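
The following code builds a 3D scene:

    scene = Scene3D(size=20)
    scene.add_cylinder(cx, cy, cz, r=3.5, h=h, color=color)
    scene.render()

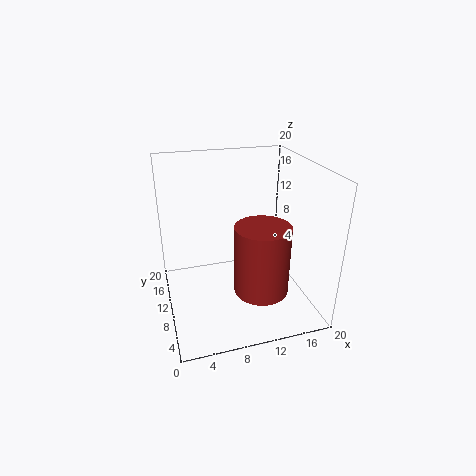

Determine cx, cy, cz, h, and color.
cx = 11.5
cy = 4.5
cz = 5
h = 9
color = 'brown'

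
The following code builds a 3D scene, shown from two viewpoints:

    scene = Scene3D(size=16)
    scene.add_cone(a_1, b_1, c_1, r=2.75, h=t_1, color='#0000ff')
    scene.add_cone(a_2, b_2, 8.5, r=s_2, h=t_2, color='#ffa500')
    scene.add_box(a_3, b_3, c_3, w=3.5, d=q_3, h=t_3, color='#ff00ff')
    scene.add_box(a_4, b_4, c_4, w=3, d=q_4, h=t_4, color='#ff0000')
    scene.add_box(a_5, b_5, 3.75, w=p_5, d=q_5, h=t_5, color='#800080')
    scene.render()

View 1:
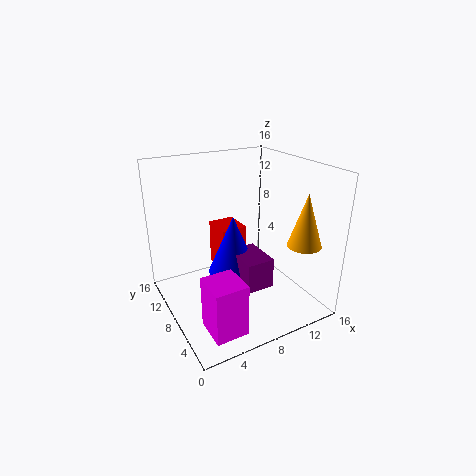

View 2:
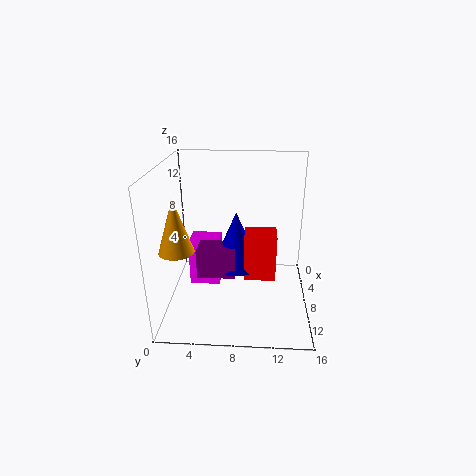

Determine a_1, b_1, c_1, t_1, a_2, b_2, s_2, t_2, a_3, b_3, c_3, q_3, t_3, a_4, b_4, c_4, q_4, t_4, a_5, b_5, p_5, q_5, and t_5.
a_1 = 7.25
b_1 = 7.75
c_1 = 4.25
t_1 = 6.5
a_2 = 12.5
b_2 = 2.25
s_2 = 1.75
t_2 = 5.5
a_3 = 2.25
b_3 = 1.75
c_3 = 0.25
q_3 = 3.75
t_3 = 5.75
a_4 = 6.5
b_4 = 8.75
c_4 = 3.5
q_4 = 3.5
t_4 = 5.25
a_5 = 6.75
b_5 = 3.5
p_5 = 3
q_5 = 4.25
t_5 = 3.25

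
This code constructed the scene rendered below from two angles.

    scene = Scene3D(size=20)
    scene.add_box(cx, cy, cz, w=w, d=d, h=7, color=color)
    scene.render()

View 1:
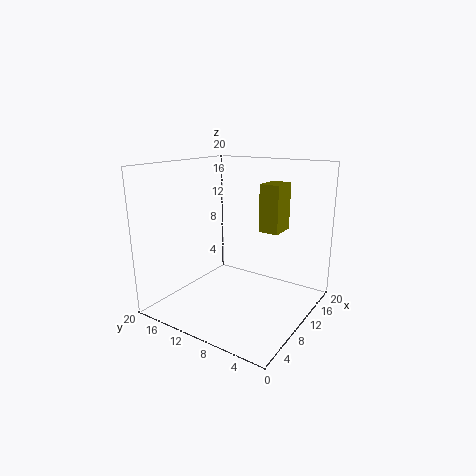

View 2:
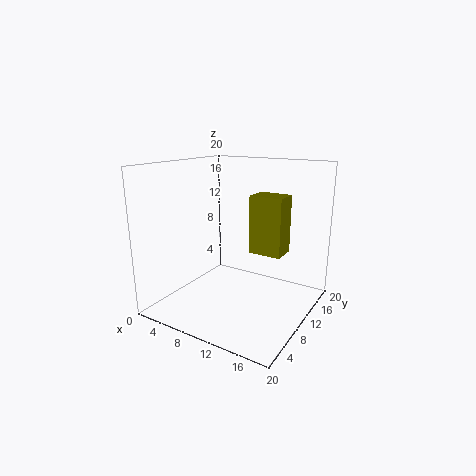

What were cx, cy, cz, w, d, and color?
cx = 14
cy = 6
cz = 10
w = 4
d = 3
color = 'olive'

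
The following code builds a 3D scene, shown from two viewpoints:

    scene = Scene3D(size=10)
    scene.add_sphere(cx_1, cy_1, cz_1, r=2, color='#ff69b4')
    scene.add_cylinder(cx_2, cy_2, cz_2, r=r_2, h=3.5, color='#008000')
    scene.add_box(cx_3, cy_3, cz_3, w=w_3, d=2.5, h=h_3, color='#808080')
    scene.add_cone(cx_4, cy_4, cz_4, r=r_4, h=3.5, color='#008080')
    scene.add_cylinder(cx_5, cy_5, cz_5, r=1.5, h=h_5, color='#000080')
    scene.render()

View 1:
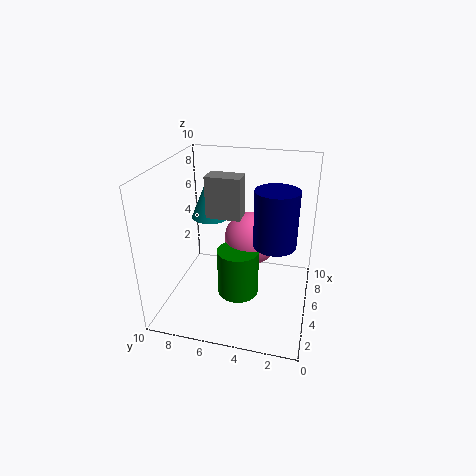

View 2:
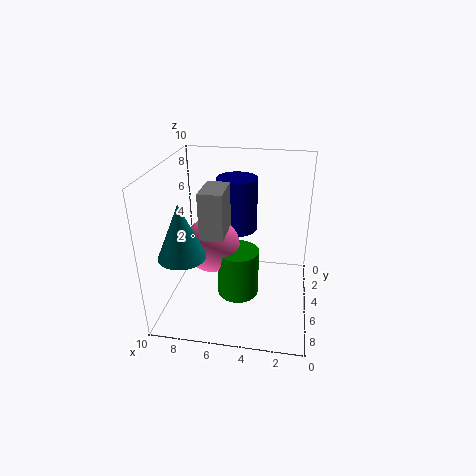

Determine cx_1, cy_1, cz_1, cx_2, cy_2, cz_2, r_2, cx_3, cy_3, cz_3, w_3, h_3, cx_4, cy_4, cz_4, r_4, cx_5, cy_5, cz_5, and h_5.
cx_1 = 7
cy_1 = 4.5
cz_1 = 4
cx_2 = 5
cy_2 = 5
cz_2 = 0.5
r_2 = 1.5
cx_3 = 5.5
cy_3 = 5
cz_3 = 6
w_3 = 1.5
h_3 = 3
cx_4 = 8
cy_4 = 8
cz_4 = 5
r_4 = 1.5
cx_5 = 5.5
cy_5 = 2.5
cz_5 = 4.5
h_5 = 4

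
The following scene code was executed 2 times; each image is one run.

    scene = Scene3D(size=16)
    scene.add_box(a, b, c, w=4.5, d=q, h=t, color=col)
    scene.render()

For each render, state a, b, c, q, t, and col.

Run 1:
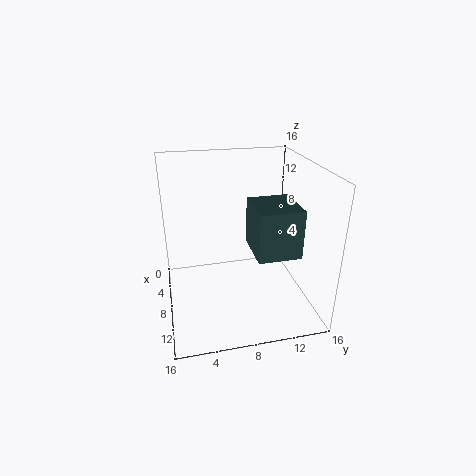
a = 11.5
b = 8
c = 9.5
q = 4
t = 4.5
col = 'darkslategray'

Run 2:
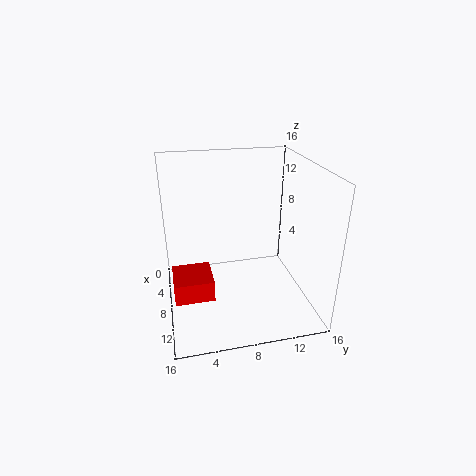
a = 5
b = 0.5
c = 1
q = 4.5
t = 2.5
col = 'red'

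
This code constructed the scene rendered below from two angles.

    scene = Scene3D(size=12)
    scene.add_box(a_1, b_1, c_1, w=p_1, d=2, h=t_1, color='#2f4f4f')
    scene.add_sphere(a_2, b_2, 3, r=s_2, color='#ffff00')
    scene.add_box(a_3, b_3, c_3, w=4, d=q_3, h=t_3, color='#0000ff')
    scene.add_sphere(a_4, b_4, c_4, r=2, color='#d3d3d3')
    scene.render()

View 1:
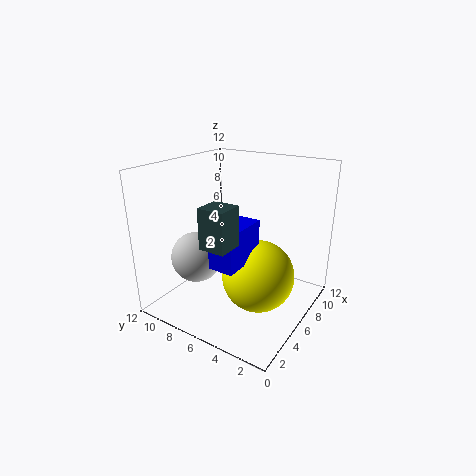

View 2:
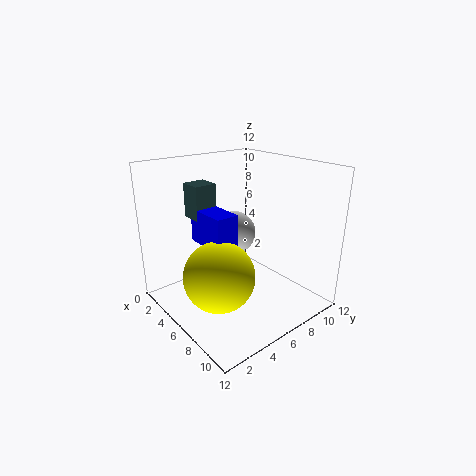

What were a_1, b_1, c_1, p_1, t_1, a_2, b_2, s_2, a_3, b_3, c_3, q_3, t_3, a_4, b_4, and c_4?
a_1 = 1
b_1 = 4
c_1 = 7
p_1 = 2
t_1 = 3
a_2 = 6
b_2 = 4
s_2 = 3
a_3 = 2
b_3 = 4
c_3 = 5
q_3 = 2
t_3 = 3
a_4 = 3
b_4 = 8
c_4 = 5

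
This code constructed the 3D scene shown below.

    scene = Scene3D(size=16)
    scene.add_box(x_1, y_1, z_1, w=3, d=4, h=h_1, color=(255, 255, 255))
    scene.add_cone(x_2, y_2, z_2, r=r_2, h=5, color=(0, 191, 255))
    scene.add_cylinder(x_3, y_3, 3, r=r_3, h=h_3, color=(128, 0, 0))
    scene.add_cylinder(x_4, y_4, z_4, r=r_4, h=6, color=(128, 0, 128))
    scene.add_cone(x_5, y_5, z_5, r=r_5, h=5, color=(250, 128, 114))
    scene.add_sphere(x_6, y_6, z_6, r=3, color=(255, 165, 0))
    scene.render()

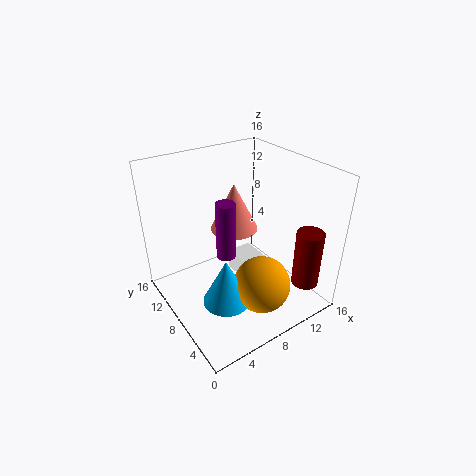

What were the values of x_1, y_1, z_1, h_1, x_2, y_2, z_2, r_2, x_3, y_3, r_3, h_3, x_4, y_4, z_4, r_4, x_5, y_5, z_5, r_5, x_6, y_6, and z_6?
x_1 = 9; y_1 = 7.5; z_1 = 1.5; h_1 = 2.5; x_2 = 4.5; y_2 = 5; z_2 = 3; r_2 = 2.5; x_3 = 13.5; y_3 = 2.5; r_3 = 1.5; h_3 = 6.5; x_4 = 5.5; y_4 = 6.5; z_4 = 7.5; r_4 = 1; x_5 = 7.5; y_5 = 8; z_5 = 9.5; r_5 = 2.5; x_6 = 8; y_6 = 3.5; z_6 = 4.5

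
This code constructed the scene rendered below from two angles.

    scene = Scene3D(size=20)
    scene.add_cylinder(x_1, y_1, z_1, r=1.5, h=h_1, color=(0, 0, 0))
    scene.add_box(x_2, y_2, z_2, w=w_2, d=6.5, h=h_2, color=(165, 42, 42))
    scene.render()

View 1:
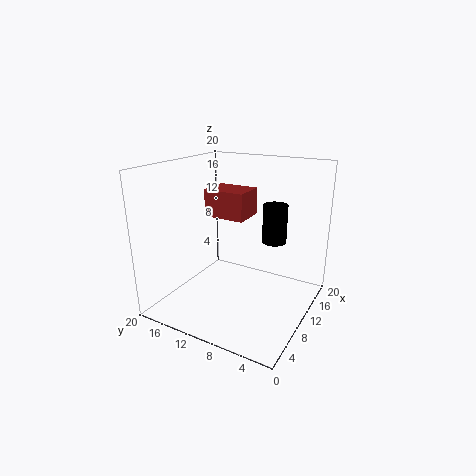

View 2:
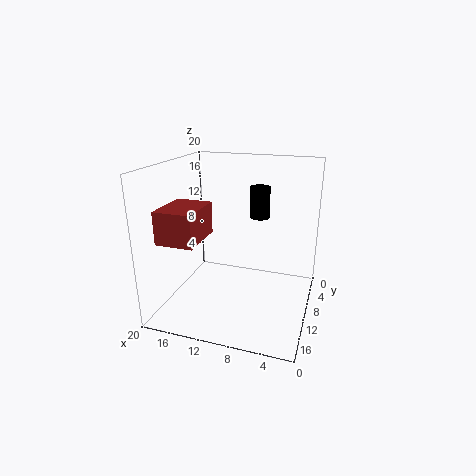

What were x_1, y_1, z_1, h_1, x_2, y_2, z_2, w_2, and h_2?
x_1 = 8.5; y_1 = 4; z_1 = 11.25; h_1 = 4.75; x_2 = 13.25; y_2 = 11.25; z_2 = 11; w_2 = 5; h_2 = 4.25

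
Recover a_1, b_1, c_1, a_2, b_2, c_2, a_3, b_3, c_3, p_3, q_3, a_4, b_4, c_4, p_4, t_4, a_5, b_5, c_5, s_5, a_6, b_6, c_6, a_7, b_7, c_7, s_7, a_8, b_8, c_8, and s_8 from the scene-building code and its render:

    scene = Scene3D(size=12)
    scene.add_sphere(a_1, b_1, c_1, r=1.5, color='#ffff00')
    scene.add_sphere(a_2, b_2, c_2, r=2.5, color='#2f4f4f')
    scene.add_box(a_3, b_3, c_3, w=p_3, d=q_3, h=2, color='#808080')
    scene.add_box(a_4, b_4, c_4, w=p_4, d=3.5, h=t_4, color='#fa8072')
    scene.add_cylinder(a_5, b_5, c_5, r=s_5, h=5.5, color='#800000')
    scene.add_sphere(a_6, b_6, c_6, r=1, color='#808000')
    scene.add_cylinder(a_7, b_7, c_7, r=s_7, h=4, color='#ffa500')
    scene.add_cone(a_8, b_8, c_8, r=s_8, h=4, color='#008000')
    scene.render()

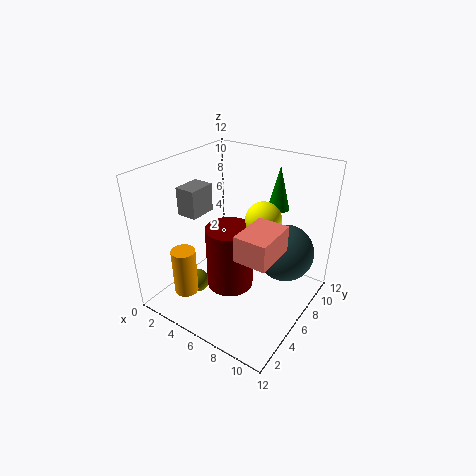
a_1 = 7.5, b_1 = 7.5, c_1 = 7.5, a_2 = 9, b_2 = 9, c_2 = 4, a_3 = 4, b_3 = 1.5, c_3 = 9.5, p_3 = 1.5, q_3 = 2, a_4 = 8, b_4 = 2.5, c_4 = 6.5, p_4 = 2.5, t_4 = 2, a_5 = 5.5, b_5 = 5.5, c_5 = 1.5, s_5 = 2, a_6 = 3, b_6 = 4, c_6 = 1.5, a_7 = 3, b_7 = 2.5, c_7 = 1.5, s_7 = 1, a_8 = 7, b_8 = 11, c_8 = 7, s_8 = 1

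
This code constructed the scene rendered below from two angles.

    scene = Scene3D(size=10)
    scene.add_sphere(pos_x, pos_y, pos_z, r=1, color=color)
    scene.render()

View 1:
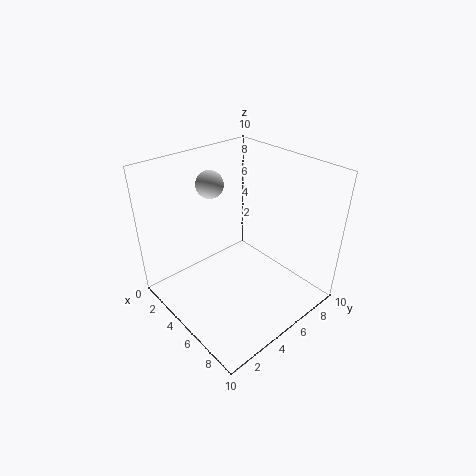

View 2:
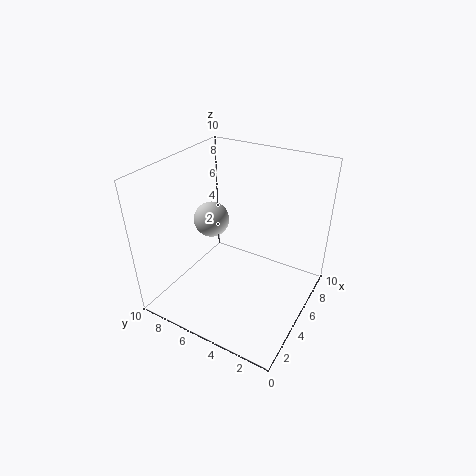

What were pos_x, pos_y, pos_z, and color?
pos_x = 2
pos_y = 5
pos_z = 8
color = 'lightgray'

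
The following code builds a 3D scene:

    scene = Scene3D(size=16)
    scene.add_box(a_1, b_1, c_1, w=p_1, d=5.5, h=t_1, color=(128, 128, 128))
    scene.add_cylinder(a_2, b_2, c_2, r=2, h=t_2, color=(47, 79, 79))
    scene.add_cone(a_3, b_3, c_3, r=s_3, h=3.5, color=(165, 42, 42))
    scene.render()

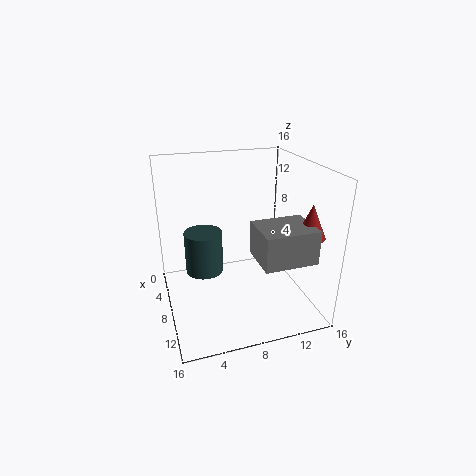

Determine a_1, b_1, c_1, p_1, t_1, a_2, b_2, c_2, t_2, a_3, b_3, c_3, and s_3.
a_1 = 10.5, b_1 = 8.5, c_1 = 7.5, p_1 = 4.5, t_1 = 3.5, a_2 = 8.5, b_2 = 4, c_2 = 5, t_2 = 4.5, a_3 = 13, b_3 = 14, c_3 = 9.5, s_3 = 1.5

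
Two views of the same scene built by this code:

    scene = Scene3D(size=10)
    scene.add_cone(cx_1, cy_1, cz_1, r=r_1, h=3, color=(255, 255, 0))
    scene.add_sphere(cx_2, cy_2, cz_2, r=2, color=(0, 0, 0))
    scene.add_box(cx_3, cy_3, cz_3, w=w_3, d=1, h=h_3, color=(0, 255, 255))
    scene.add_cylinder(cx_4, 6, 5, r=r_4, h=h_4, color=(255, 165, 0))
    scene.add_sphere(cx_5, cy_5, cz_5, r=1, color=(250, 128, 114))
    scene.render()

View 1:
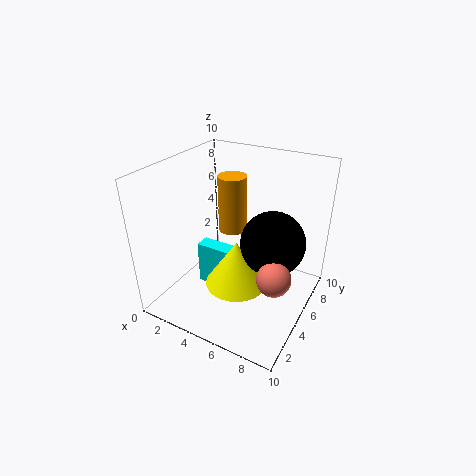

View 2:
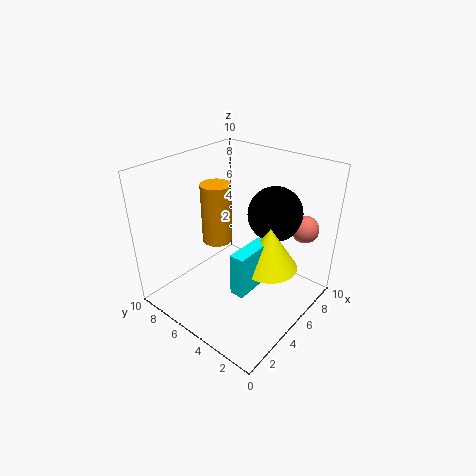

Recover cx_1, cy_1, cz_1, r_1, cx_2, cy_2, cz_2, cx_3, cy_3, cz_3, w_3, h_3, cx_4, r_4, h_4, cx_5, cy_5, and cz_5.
cx_1 = 6
cy_1 = 3
cz_1 = 3
r_1 = 2
cx_2 = 8
cy_2 = 4
cz_2 = 6
cx_3 = 3
cy_3 = 3
cz_3 = 2
w_3 = 3
h_3 = 3
cx_4 = 4
r_4 = 1
h_4 = 4
cx_5 = 9
cy_5 = 2
cz_5 = 5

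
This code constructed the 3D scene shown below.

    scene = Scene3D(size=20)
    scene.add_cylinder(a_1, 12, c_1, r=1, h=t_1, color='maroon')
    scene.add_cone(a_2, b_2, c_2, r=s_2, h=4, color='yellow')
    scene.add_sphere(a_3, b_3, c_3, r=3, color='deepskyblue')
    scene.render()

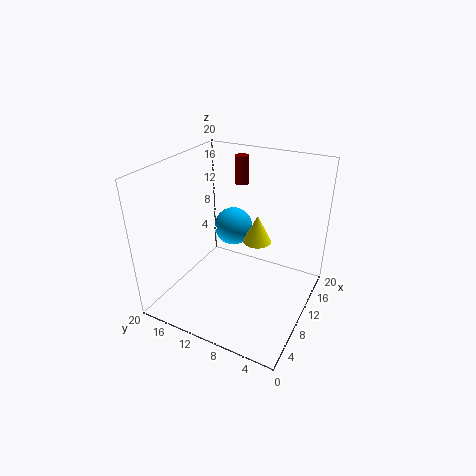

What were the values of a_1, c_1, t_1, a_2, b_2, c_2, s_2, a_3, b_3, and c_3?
a_1 = 15; c_1 = 16; t_1 = 4; a_2 = 12; b_2 = 8; c_2 = 9; s_2 = 2; a_3 = 16; b_3 = 14; c_3 = 8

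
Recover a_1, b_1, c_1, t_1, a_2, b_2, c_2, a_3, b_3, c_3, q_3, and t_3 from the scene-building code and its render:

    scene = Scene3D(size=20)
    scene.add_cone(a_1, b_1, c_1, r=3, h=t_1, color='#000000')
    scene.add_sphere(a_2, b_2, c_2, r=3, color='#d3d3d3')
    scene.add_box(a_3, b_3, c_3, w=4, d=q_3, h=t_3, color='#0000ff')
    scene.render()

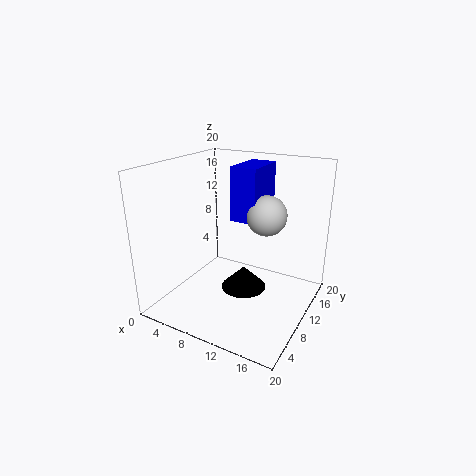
a_1 = 12
b_1 = 8
c_1 = 4
t_1 = 3
a_2 = 12
b_2 = 15
c_2 = 12
a_3 = 7
b_3 = 13
c_3 = 11
q_3 = 7
t_3 = 8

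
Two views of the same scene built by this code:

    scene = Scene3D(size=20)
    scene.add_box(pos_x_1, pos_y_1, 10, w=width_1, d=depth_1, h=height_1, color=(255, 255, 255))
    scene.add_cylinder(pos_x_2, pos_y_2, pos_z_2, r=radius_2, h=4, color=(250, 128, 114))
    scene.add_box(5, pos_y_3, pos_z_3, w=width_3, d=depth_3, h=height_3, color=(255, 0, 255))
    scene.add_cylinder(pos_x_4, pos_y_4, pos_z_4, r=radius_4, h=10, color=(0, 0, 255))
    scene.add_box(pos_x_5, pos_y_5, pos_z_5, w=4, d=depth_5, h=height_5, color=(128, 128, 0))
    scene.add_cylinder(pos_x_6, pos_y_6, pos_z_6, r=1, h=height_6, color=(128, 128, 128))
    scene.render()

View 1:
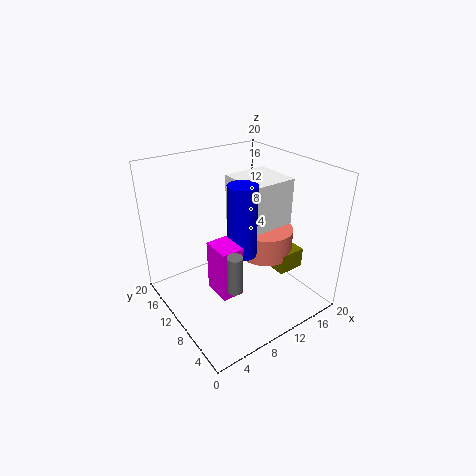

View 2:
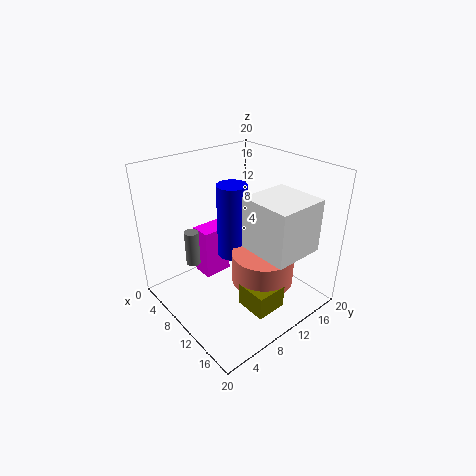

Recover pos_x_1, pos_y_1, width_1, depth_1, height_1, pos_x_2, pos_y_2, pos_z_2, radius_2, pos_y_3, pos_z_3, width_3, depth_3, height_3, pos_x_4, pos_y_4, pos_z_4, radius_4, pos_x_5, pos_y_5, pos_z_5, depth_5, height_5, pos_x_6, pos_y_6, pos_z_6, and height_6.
pos_x_1 = 12; pos_y_1 = 9; width_1 = 7; depth_1 = 7; height_1 = 7; pos_x_2 = 15; pos_y_2 = 10; pos_z_2 = 6; radius_2 = 4; pos_y_3 = 6; pos_z_3 = 4; width_3 = 3; depth_3 = 4; height_3 = 7; pos_x_4 = 10; pos_y_4 = 9; pos_z_4 = 8; radius_4 = 2; pos_x_5 = 15; pos_y_5 = 6; pos_z_5 = 4; depth_5 = 4; height_5 = 3; pos_x_6 = 6; pos_y_6 = 5; pos_z_6 = 6; height_6 = 5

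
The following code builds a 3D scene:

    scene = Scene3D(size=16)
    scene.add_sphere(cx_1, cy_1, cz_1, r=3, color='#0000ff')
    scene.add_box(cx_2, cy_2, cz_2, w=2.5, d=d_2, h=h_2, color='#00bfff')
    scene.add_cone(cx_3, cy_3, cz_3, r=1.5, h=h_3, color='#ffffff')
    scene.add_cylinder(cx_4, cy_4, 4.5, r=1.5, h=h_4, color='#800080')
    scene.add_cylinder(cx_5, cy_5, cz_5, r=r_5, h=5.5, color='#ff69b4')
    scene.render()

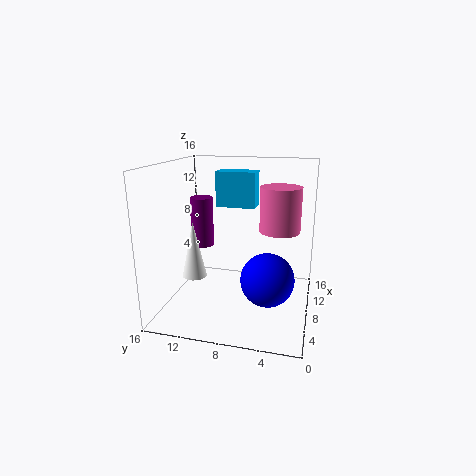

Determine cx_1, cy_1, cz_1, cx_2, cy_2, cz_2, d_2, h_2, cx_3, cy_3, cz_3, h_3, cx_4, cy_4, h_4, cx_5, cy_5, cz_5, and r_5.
cx_1 = 7.5; cy_1 = 4.5; cz_1 = 3.5; cx_2 = 9.5; cy_2 = 6.5; cz_2 = 11; d_2 = 4.5; h_2 = 4; cx_3 = 9.5; cy_3 = 14; cz_3 = 2; h_3 = 7; cx_4 = 14; cy_4 = 14.5; h_4 = 6.5; cx_5 = 13; cy_5 = 4; cz_5 = 7.5; r_5 = 2.5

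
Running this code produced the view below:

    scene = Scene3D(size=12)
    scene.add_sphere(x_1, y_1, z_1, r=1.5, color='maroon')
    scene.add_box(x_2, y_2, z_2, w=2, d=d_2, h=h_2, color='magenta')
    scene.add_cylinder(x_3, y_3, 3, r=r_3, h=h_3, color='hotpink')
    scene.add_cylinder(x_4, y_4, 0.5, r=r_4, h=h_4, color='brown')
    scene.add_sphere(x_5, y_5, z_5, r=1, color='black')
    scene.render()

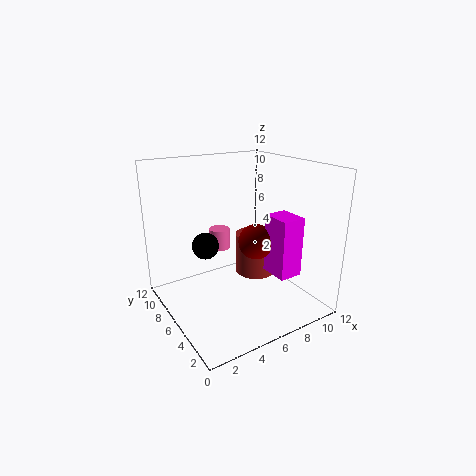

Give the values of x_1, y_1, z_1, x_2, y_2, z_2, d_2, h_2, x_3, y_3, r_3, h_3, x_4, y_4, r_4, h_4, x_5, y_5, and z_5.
x_1 = 7.5, y_1 = 5.5, z_1 = 5.5, x_2 = 8, y_2 = 2.5, z_2 = 3, d_2 = 2.5, h_2 = 5, x_3 = 7, y_3 = 11, r_3 = 1, h_3 = 2, x_4 = 10, y_4 = 9, r_4 = 2, h_4 = 4, x_5 = 2.5, y_5 = 5, z_5 = 6.5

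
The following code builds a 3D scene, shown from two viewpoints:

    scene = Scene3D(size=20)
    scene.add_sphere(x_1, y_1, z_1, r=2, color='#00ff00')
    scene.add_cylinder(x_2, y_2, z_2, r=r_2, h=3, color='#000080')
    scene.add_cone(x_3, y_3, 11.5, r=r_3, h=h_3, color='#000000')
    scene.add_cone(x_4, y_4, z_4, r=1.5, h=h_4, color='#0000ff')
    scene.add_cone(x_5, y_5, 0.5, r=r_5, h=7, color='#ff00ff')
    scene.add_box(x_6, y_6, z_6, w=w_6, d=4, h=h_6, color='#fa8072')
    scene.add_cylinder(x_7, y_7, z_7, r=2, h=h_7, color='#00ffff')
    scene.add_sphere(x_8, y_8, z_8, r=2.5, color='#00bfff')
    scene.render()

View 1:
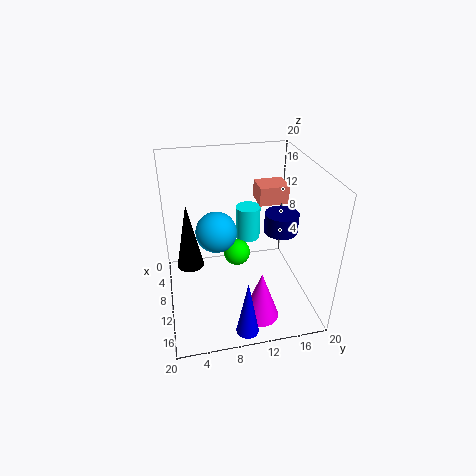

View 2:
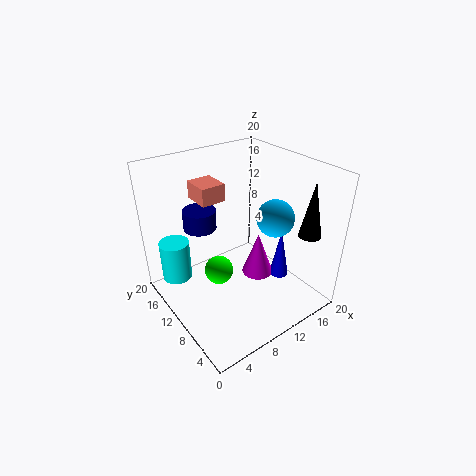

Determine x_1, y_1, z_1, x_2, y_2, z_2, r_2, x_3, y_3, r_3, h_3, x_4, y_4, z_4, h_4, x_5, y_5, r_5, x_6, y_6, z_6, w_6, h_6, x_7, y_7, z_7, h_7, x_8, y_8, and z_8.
x_1 = 7
y_1 = 10.5
z_1 = 5.5
x_2 = 8
y_2 = 17
z_2 = 9
r_2 = 2.5
x_3 = 16.5
y_3 = 3
r_3 = 1.5
h_3 = 7.5
x_4 = 18
y_4 = 9.5
z_4 = 0.5
h_4 = 8
x_5 = 15.5
y_5 = 12
r_5 = 2.5
x_6 = 6.5
y_6 = 13
z_6 = 14.5
w_6 = 3.5
h_6 = 2.5
x_7 = 2
y_7 = 13.5
z_7 = 5
h_7 = 5.5
x_8 = 13.5
y_8 = 6.5
z_8 = 13.5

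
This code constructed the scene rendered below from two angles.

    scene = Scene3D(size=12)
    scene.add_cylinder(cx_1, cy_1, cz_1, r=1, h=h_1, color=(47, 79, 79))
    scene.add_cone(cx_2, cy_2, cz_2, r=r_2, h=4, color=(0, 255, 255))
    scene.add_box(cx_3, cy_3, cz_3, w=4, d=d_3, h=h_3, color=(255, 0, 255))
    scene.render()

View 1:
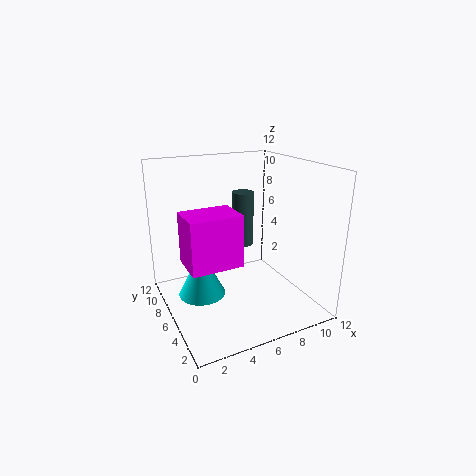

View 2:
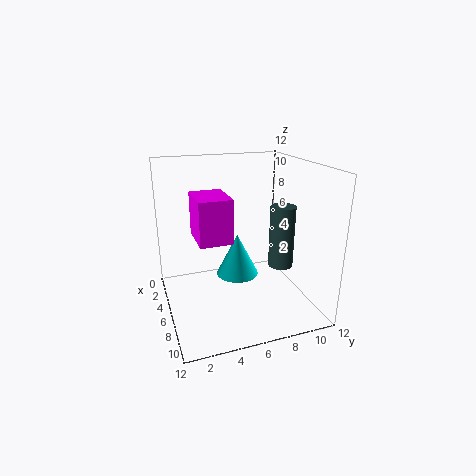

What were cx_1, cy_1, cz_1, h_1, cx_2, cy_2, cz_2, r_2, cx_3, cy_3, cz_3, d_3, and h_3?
cx_1 = 8, cy_1 = 9, cz_1 = 4, h_1 = 5, cx_2 = 3, cy_2 = 7, cz_2 = 1, r_2 = 2, cx_3 = 1, cy_3 = 3, cz_3 = 5, d_3 = 3, h_3 = 4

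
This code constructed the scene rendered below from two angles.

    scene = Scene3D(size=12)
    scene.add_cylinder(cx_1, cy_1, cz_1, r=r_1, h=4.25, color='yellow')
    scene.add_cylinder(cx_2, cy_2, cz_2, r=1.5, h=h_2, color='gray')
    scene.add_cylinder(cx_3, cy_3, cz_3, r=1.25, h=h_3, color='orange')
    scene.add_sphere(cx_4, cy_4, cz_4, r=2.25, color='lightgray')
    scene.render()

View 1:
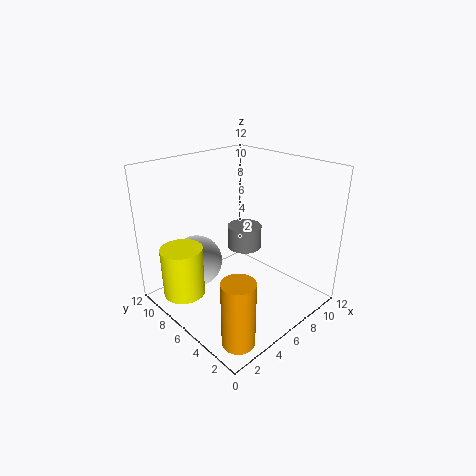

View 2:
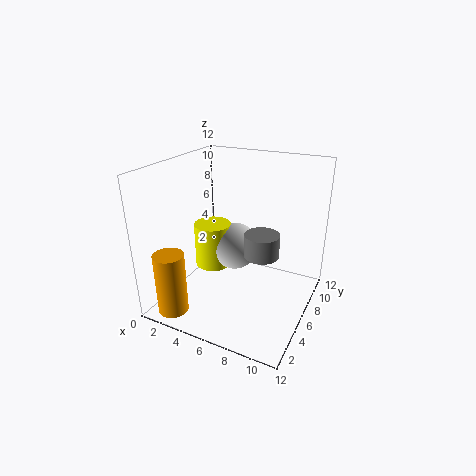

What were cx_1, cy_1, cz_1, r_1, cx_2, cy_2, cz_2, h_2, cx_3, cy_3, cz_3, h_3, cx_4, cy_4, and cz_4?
cx_1 = 2
cy_1 = 8.5
cz_1 = 1.25
r_1 = 1.75
cx_2 = 7.75
cy_2 = 7
cz_2 = 4.25
h_2 = 2
cx_3 = 2
cy_3 = 1.75
cz_3 = 0.25
h_3 = 5.25
cx_4 = 4
cy_4 = 9.25
cz_4 = 3.25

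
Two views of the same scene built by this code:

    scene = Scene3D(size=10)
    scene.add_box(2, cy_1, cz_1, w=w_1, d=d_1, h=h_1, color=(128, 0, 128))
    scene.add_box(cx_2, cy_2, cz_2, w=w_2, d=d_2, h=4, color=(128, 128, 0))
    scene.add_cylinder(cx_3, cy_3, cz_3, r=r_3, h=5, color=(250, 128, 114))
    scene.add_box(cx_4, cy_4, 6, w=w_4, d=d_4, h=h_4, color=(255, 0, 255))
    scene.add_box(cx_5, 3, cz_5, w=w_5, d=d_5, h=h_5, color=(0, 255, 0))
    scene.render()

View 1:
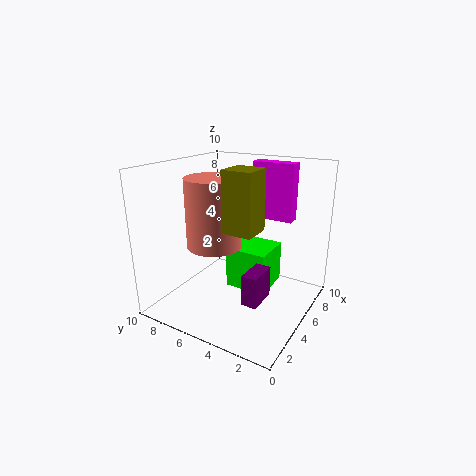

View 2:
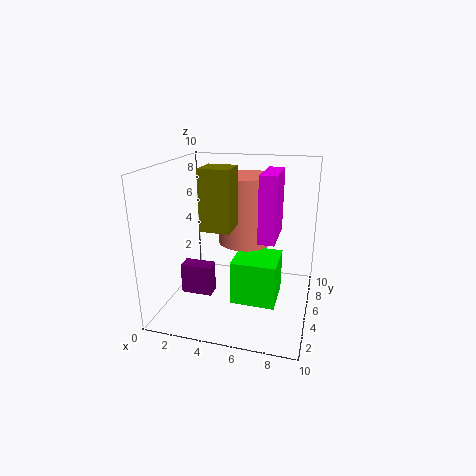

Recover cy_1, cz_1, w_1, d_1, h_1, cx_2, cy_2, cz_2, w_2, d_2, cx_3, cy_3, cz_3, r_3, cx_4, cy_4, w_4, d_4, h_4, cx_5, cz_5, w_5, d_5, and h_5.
cy_1 = 2, cz_1 = 2, w_1 = 2, d_1 = 1, h_1 = 2, cx_2 = 3, cy_2 = 3, cz_2 = 6, w_2 = 2, d_2 = 2, cx_3 = 5, cy_3 = 7, cz_3 = 4, r_3 = 2, cx_4 = 7, cy_4 = 2, w_4 = 1, d_4 = 3, h_4 = 4, cx_5 = 5, cz_5 = 1, w_5 = 3, d_5 = 3, h_5 = 3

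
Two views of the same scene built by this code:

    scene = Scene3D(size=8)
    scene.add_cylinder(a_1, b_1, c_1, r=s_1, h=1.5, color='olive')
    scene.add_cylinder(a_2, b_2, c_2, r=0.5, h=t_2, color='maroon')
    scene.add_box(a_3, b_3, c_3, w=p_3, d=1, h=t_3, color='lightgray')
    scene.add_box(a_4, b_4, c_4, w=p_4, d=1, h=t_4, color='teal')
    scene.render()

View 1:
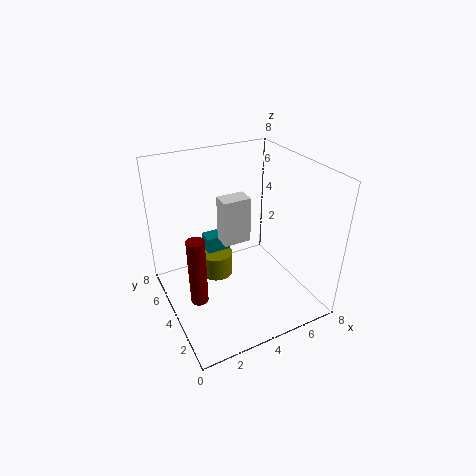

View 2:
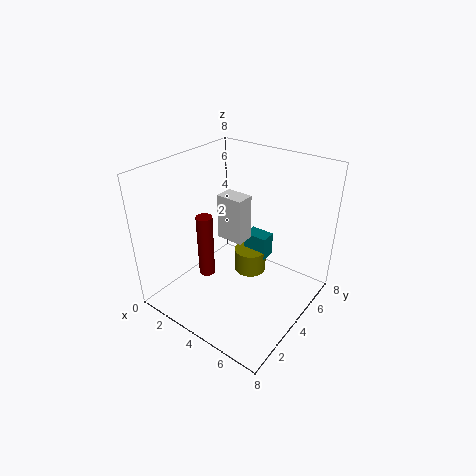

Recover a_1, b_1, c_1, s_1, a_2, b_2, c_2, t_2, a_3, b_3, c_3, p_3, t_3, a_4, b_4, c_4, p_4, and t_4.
a_1 = 3.5, b_1 = 6, c_1 = 0.5, s_1 = 1, a_2 = 1.5, b_2 = 4, c_2 = 0.5, t_2 = 4, a_3 = 3, b_3 = 3.5, c_3 = 4, p_3 = 1.5, t_3 = 2.5, a_4 = 3, b_4 = 6, c_4 = 1.5, p_4 = 1.5, t_4 = 1.5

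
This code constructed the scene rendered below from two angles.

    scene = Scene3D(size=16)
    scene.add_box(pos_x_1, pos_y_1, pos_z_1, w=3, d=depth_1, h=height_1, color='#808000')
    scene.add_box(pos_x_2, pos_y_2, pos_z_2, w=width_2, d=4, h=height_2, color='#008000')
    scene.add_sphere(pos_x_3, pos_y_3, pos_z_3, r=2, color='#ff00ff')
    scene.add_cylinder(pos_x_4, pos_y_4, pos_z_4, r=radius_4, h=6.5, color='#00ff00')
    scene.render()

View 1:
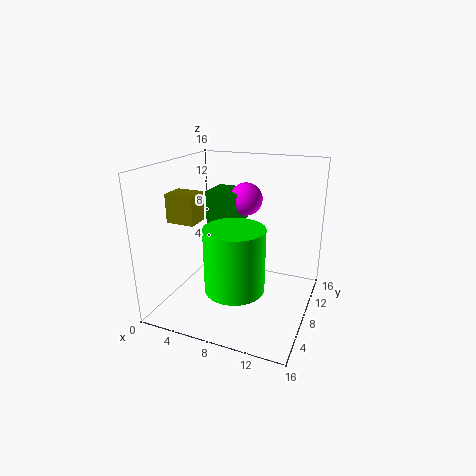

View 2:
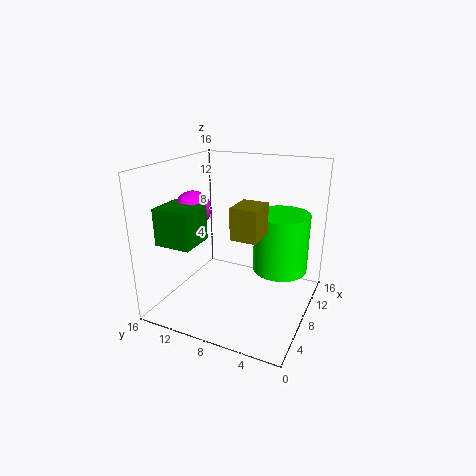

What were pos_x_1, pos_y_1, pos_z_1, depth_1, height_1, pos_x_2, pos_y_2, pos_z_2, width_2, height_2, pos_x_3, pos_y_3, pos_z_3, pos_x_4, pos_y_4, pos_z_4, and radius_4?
pos_x_1 = 2, pos_y_1 = 3.5, pos_z_1 = 10.5, depth_1 = 2.5, height_1 = 3, pos_x_2 = 2.5, pos_y_2 = 11, pos_z_2 = 8, width_2 = 4, height_2 = 4, pos_x_3 = 7, pos_y_3 = 13, pos_z_3 = 11, pos_x_4 = 9.5, pos_y_4 = 3.5, pos_z_4 = 4.5, radius_4 = 3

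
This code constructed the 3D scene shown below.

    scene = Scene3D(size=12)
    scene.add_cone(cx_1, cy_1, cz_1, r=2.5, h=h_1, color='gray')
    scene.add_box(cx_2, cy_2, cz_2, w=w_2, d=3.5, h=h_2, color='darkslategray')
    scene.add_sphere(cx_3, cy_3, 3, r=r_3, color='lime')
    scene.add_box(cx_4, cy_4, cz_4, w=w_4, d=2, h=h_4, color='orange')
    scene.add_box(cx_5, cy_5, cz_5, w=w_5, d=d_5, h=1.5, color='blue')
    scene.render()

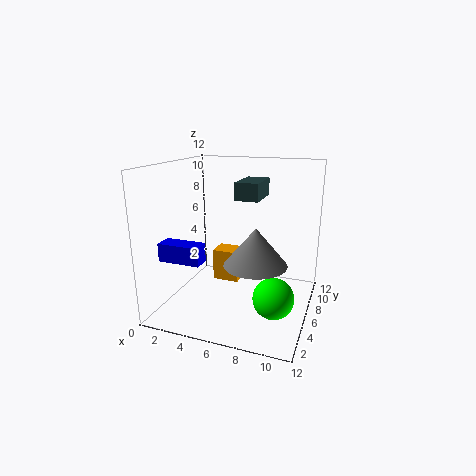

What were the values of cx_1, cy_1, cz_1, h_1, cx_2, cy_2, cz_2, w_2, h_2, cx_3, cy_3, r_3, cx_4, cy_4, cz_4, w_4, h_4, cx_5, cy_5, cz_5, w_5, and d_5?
cx_1 = 8
cy_1 = 4.5
cz_1 = 4.5
h_1 = 3
cx_2 = 5.5
cy_2 = 6.5
cz_2 = 9
w_2 = 2
h_2 = 1.5
cx_3 = 10
cy_3 = 2.5
r_3 = 1.5
cx_4 = 2.5
cy_4 = 8.5
cz_4 = 0.5
w_4 = 2.5
h_4 = 3
cx_5 = 0.5
cy_5 = 2.5
cz_5 = 4.5
w_5 = 3.5
d_5 = 1.5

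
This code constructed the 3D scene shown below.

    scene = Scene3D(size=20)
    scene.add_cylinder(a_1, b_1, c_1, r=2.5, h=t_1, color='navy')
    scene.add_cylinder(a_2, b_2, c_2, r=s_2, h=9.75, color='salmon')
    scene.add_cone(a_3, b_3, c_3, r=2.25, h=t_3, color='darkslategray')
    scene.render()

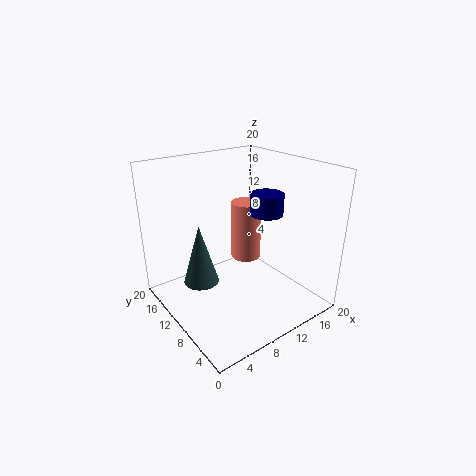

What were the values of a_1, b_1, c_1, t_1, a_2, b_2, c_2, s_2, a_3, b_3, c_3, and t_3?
a_1 = 16.5
b_1 = 11.5
c_1 = 11.5
t_1 = 3.25
a_2 = 16.5
b_2 = 16.5
c_2 = 2.25
s_2 = 2.5
a_3 = 3.5
b_3 = 9.25
c_3 = 6
t_3 = 7.75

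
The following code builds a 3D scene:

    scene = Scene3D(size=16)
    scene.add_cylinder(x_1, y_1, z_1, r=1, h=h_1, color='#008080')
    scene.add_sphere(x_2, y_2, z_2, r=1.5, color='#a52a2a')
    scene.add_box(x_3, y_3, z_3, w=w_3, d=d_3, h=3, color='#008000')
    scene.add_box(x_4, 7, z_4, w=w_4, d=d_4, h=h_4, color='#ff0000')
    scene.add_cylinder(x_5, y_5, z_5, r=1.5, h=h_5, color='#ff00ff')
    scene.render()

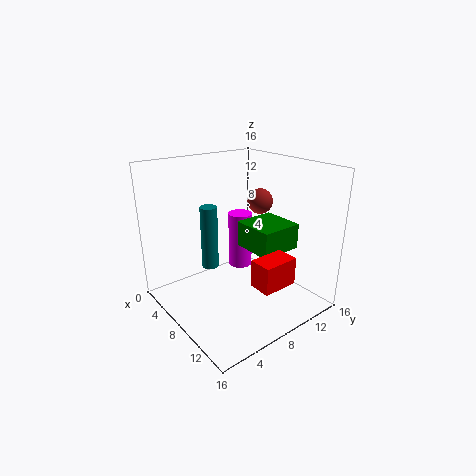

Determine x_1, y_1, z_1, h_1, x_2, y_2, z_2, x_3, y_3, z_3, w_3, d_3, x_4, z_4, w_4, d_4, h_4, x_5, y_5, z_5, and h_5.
x_1 = 4.5, y_1 = 6.5, z_1 = 3.5, h_1 = 7.5, x_2 = 6.5, y_2 = 12.5, z_2 = 11, x_3 = 6, y_3 = 9.5, z_3 = 6, w_3 = 5, d_3 = 5, x_4 = 11.5, z_4 = 4, w_4 = 2.5, d_4 = 4, h_4 = 3, x_5 = 4, y_5 = 11.5, z_5 = 2, h_5 = 7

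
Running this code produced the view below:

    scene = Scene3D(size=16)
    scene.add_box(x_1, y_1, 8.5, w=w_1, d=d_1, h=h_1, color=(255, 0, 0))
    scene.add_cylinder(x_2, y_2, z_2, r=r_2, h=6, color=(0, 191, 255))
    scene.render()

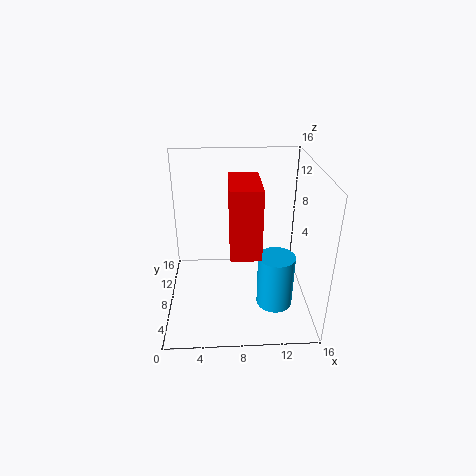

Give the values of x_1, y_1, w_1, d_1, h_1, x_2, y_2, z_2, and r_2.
x_1 = 7, y_1 = 2.5, w_1 = 3, d_1 = 5.5, h_1 = 7, x_2 = 12, y_2 = 5.5, z_2 = 1, r_2 = 2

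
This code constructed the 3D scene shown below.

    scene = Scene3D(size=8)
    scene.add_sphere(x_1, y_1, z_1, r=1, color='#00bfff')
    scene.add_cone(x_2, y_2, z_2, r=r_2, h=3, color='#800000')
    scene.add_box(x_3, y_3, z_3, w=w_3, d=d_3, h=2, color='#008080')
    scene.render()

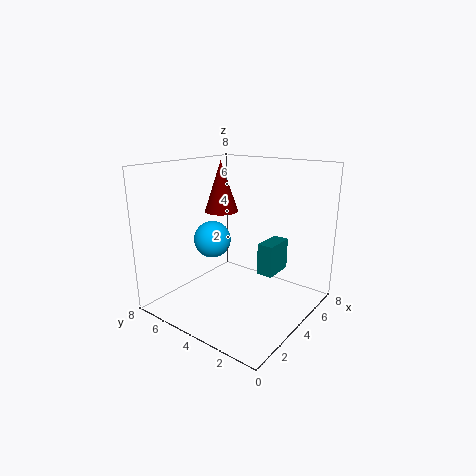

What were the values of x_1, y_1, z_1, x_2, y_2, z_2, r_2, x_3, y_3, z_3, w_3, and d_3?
x_1 = 3; y_1 = 5; z_1 = 4; x_2 = 5; y_2 = 6; z_2 = 5; r_2 = 1; x_3 = 6; y_3 = 3; z_3 = 1; w_3 = 2; d_3 = 1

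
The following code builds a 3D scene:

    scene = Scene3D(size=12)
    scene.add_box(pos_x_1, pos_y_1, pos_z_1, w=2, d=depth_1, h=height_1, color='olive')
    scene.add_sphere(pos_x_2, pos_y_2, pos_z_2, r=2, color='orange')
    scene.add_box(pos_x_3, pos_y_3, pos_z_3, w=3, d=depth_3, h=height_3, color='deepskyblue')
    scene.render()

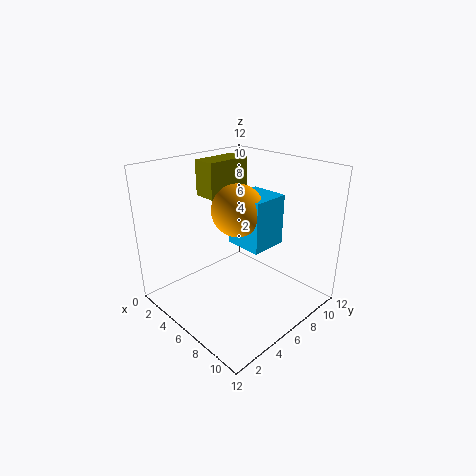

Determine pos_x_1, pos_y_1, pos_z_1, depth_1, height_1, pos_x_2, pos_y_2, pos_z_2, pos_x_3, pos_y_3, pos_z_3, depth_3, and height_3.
pos_x_1 = 2; pos_y_1 = 5; pos_z_1 = 9; depth_1 = 4; height_1 = 3; pos_x_2 = 7; pos_y_2 = 5; pos_z_2 = 9; pos_x_3 = 6; pos_y_3 = 5; pos_z_3 = 6; depth_3 = 3; height_3 = 4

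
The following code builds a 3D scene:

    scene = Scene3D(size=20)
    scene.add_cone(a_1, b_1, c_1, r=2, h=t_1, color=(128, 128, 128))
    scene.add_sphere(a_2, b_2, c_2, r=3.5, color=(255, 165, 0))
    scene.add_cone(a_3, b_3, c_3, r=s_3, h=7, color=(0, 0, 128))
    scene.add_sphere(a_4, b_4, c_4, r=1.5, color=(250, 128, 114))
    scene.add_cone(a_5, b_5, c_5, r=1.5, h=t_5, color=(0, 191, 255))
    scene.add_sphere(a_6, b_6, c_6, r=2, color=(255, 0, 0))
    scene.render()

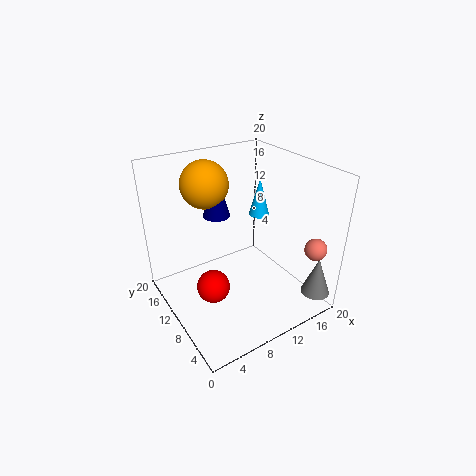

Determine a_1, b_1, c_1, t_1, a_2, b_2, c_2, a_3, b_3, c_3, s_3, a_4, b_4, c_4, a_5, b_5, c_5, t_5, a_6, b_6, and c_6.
a_1 = 18; b_1 = 2; c_1 = 2.5; t_1 = 5.5; a_2 = 8.5; b_2 = 16.5; c_2 = 16; a_3 = 9.5; b_3 = 15; c_3 = 11.5; s_3 = 2; a_4 = 17.5; b_4 = 2.5; c_4 = 9.5; a_5 = 15; b_5 = 12; c_5 = 11.5; t_5 = 5.5; a_6 = 3.5; b_6 = 5.5; c_6 = 7.5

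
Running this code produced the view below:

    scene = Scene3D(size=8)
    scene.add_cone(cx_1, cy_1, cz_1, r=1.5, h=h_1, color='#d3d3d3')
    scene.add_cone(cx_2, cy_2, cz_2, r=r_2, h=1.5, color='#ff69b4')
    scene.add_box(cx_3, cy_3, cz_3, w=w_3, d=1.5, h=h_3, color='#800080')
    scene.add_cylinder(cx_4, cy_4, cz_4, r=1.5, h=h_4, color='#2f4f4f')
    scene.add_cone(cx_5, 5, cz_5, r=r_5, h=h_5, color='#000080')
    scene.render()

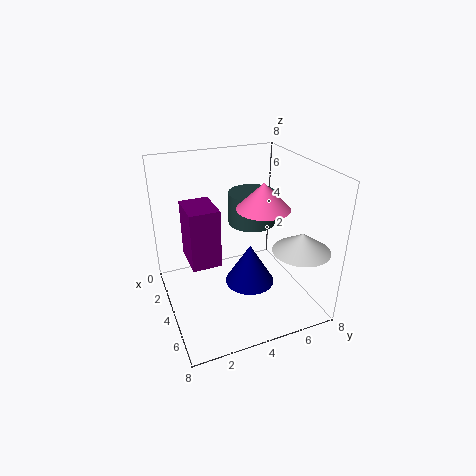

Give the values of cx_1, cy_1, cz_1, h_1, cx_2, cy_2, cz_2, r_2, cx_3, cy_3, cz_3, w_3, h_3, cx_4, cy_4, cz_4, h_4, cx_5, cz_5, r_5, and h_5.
cx_1 = 6.5
cy_1 = 6.5
cz_1 = 4
h_1 = 1
cx_2 = 4
cy_2 = 5.5
cz_2 = 5.5
r_2 = 1.5
cx_3 = 3.5
cy_3 = 1
cz_3 = 3.5
w_3 = 2
h_3 = 3
cx_4 = 1.5
cy_4 = 6
cz_4 = 3.5
h_4 = 2
cx_5 = 3.5
cz_5 = 0.5
r_5 = 1.5
h_5 = 2.5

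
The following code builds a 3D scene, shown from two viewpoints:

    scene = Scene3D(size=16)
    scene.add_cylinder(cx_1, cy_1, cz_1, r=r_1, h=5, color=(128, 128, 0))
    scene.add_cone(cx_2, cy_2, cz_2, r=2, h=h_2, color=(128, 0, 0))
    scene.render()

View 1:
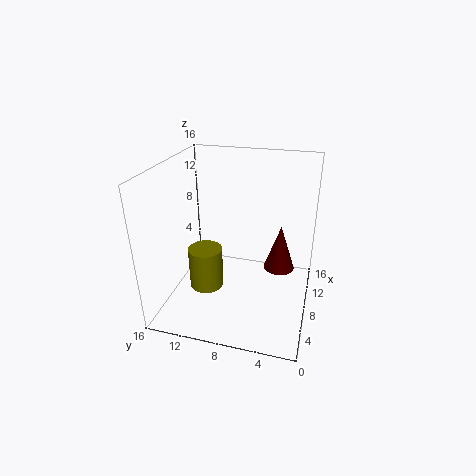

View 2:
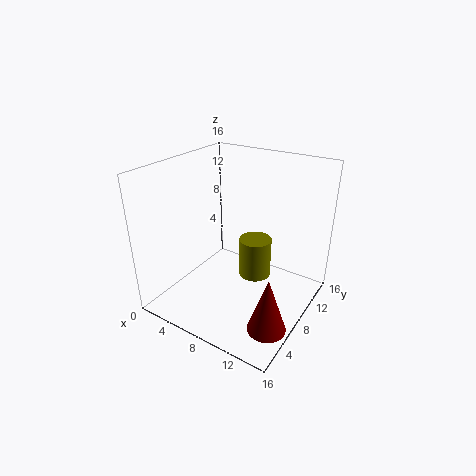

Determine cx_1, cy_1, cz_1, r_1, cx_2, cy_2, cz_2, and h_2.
cx_1 = 8; cy_1 = 12; cz_1 = 1; r_1 = 2; cx_2 = 14; cy_2 = 4; cz_2 = 1; h_2 = 6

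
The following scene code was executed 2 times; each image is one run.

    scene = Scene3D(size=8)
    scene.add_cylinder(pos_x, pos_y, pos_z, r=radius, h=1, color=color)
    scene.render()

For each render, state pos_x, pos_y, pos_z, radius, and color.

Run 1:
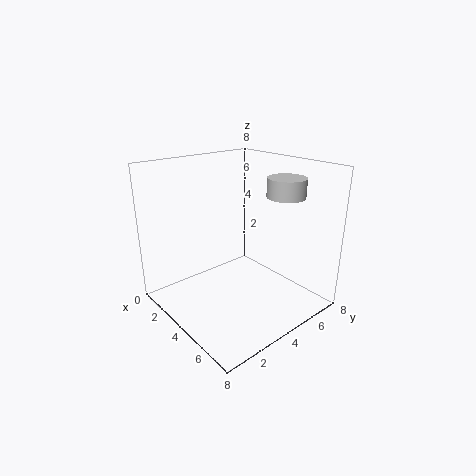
pos_x = 6; pos_y = 5.5; pos_z = 6.5; radius = 1; color = 'lightgray'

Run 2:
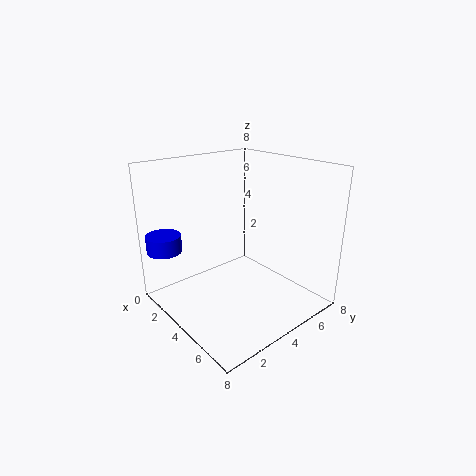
pos_x = 1; pos_y = 1; pos_z = 3; radius = 1; color = 'blue'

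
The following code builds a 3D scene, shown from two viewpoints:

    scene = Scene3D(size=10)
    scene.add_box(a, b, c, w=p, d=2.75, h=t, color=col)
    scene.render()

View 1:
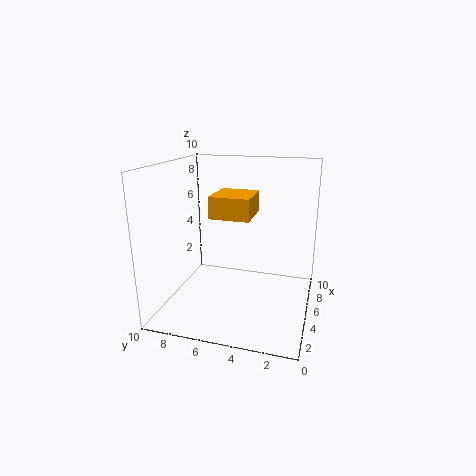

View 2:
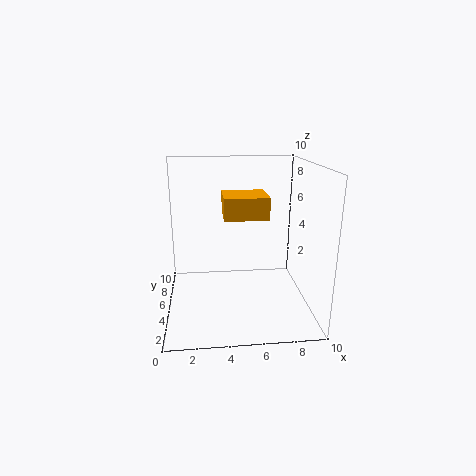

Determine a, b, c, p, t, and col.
a = 4, b = 4, c = 6.5, p = 3, t = 1.5, col = 'orange'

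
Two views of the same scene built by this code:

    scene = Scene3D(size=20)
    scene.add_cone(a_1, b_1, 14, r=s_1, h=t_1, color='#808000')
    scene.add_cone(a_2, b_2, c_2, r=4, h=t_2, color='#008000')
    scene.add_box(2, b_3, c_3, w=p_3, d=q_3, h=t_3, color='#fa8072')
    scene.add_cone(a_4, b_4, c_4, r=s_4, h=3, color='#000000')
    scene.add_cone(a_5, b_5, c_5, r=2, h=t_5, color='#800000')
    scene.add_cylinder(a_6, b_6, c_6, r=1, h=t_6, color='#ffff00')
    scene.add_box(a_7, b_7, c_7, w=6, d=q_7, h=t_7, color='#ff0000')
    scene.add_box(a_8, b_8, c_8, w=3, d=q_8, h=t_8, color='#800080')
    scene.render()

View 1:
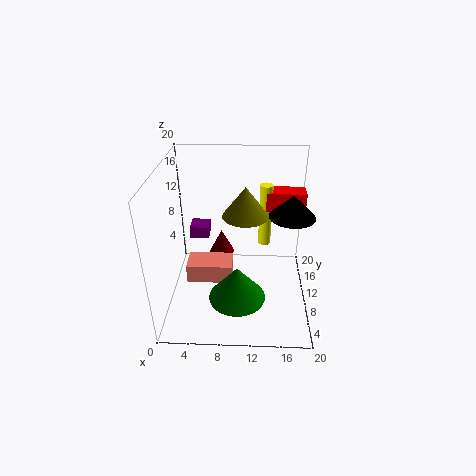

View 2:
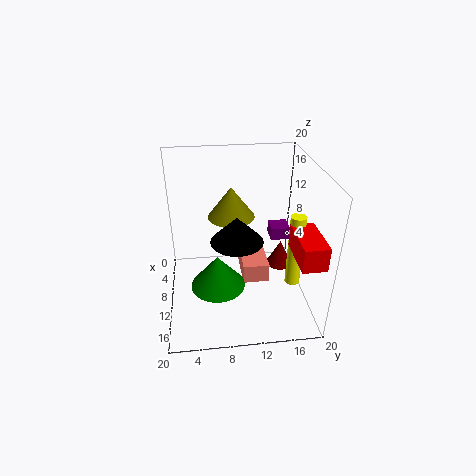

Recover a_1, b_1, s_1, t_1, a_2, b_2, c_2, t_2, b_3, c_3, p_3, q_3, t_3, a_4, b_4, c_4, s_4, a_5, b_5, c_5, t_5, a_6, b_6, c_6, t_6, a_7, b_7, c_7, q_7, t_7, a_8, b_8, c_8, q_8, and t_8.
a_1 = 11, b_1 = 9, s_1 = 3, t_1 = 4, a_2 = 10, b_2 = 7, c_2 = 2, t_2 = 5, b_3 = 11, c_3 = 1, p_3 = 7, q_3 = 4, t_3 = 3, a_4 = 17, b_4 = 9, c_4 = 14, s_4 = 3, a_5 = 7, b_5 = 17, c_5 = 3, t_5 = 4, a_6 = 14, b_6 = 17, c_6 = 5, t_6 = 10, a_7 = 14, b_7 = 16, c_7 = 11, q_7 = 3, t_7 = 3, a_8 = 2, b_8 = 16, c_8 = 6, q_8 = 3, t_8 = 2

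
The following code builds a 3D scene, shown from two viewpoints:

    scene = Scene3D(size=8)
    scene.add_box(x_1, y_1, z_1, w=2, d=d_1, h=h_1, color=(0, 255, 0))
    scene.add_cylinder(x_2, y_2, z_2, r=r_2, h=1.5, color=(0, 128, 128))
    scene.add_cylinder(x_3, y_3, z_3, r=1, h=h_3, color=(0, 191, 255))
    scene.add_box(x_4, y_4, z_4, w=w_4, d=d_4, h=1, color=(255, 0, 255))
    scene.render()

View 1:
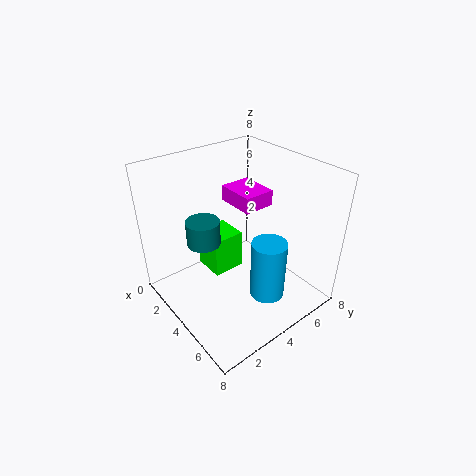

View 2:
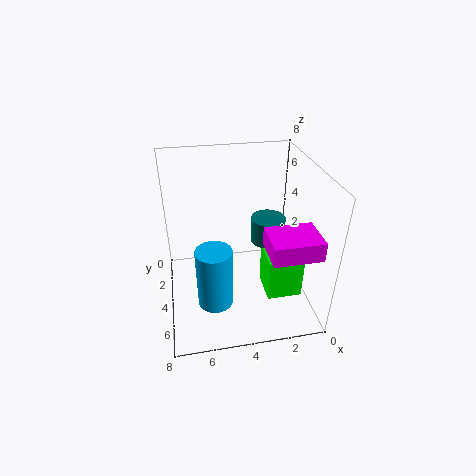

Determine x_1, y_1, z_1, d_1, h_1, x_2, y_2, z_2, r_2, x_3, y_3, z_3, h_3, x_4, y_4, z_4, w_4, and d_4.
x_1 = 0.5; y_1 = 3.5; z_1 = 0.5; d_1 = 2; h_1 = 2.5; x_2 = 2; y_2 = 3; z_2 = 3; r_2 = 1; x_3 = 5.5; y_3 = 5; z_3 = 0.5; h_3 = 3.5; x_4 = 0.5; y_4 = 5.5; z_4 = 4.5; w_4 = 2.5; d_4 = 2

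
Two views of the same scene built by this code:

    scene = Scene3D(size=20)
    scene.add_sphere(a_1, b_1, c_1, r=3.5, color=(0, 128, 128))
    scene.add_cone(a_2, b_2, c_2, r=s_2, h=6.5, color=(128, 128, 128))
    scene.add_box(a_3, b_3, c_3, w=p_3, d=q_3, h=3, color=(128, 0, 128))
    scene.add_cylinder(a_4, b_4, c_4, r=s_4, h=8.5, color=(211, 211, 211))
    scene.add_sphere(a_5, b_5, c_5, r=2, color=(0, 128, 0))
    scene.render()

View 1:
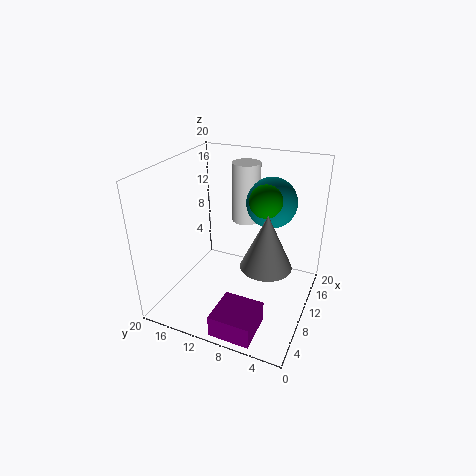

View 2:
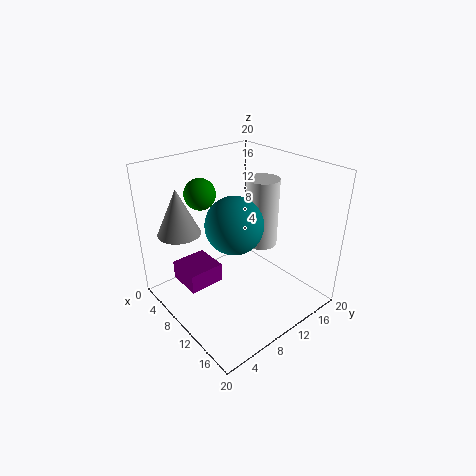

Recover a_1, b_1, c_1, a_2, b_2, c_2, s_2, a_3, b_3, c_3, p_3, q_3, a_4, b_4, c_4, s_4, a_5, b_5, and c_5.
a_1 = 13.5, b_1 = 6.5, c_1 = 14.5, a_2 = 4.5, b_2 = 4, c_2 = 10.5, s_2 = 3, a_3 = 0.5, b_3 = 4.5, c_3 = 0.5, p_3 = 5.5, q_3 = 5.5, a_4 = 14, b_4 = 10.5, c_4 = 11, s_4 = 2, a_5 = 8, b_5 = 5.5, c_5 = 17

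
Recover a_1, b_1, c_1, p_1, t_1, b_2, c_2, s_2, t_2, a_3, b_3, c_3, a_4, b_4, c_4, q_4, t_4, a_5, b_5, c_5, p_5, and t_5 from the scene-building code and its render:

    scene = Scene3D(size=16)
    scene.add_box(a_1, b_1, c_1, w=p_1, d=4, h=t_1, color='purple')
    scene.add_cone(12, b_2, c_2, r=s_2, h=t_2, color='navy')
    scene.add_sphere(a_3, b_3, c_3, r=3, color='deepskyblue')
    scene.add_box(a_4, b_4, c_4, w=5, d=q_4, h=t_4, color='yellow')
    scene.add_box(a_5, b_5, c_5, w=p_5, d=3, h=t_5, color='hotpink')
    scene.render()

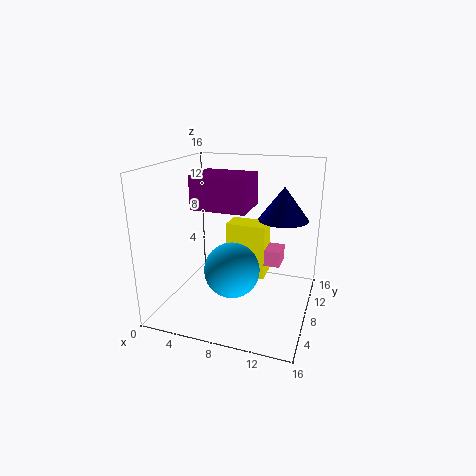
a_1 = 6; b_1 = 1; c_1 = 13; p_1 = 5; t_1 = 3; b_2 = 13; c_2 = 9; s_2 = 3; t_2 = 4; a_3 = 8; b_3 = 6; c_3 = 5; a_4 = 5; b_4 = 12; c_4 = 1; q_4 = 3; t_4 = 7; a_5 = 8; b_5 = 12; c_5 = 3; p_5 = 4; t_5 = 2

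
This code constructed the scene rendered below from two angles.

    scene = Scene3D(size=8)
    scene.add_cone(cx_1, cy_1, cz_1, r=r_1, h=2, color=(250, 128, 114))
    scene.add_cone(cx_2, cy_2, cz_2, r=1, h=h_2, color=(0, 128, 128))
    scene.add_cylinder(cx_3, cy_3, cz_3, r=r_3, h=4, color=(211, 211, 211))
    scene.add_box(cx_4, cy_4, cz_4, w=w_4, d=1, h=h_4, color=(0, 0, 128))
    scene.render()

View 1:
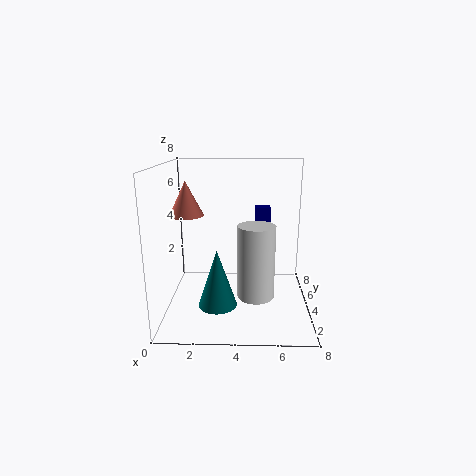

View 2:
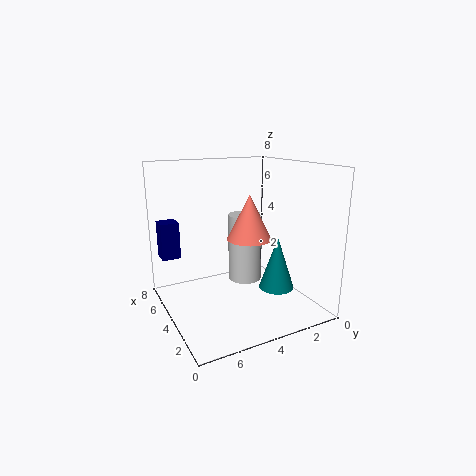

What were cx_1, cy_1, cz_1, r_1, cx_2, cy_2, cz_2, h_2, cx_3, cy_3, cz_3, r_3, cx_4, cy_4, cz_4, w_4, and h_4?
cx_1 = 1, cy_1 = 5, cz_1 = 5, r_1 = 1, cx_2 = 3, cy_2 = 2, cz_2 = 1, h_2 = 3, cx_3 = 5, cy_3 = 3, cz_3 = 1, r_3 = 1, cx_4 = 5, cy_4 = 7, cz_4 = 3, w_4 = 1, h_4 = 2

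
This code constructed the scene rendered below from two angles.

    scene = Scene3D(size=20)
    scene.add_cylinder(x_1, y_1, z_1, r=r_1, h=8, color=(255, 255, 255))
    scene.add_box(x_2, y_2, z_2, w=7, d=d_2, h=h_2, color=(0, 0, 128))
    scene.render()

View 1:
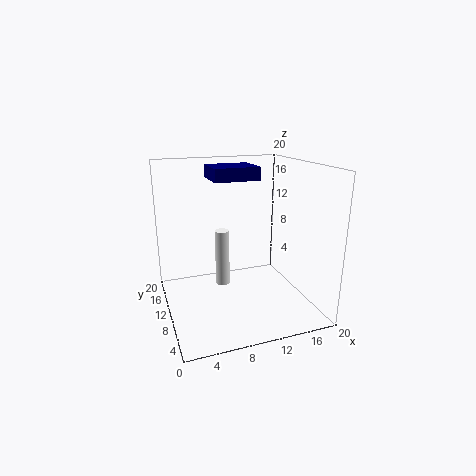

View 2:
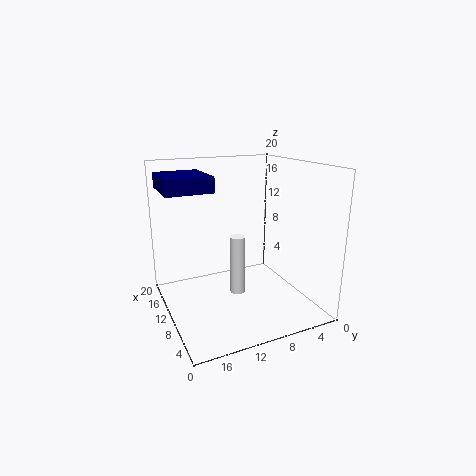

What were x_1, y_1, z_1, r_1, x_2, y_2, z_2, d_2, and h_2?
x_1 = 8, y_1 = 11, z_1 = 3, r_1 = 1, x_2 = 8, y_2 = 14, z_2 = 17, d_2 = 6, h_2 = 2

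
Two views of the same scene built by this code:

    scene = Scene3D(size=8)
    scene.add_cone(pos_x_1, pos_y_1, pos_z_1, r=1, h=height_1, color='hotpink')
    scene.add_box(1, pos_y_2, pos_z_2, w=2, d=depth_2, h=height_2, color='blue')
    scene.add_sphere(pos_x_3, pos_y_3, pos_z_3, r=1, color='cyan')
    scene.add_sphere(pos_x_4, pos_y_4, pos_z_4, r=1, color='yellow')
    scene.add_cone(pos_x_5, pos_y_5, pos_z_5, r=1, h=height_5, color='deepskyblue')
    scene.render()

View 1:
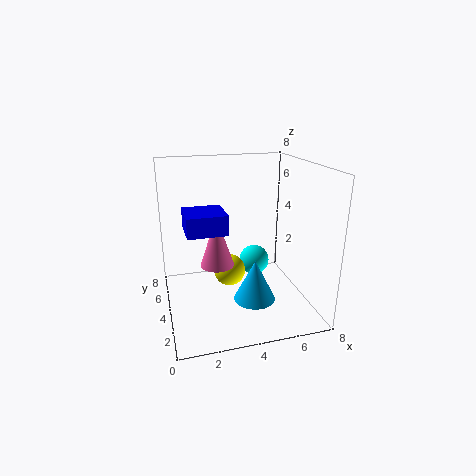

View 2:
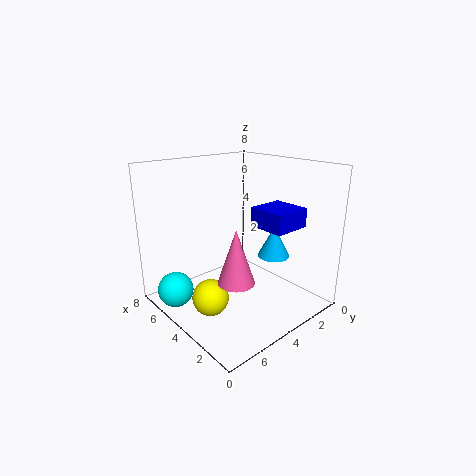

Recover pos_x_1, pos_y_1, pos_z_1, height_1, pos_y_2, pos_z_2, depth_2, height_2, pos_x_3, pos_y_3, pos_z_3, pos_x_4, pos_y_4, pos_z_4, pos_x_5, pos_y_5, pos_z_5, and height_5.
pos_x_1 = 3
pos_y_1 = 5
pos_z_1 = 2
height_1 = 3
pos_y_2 = 2
pos_z_2 = 5
depth_2 = 2
height_2 = 1
pos_x_3 = 6
pos_y_3 = 7
pos_z_3 = 1
pos_x_4 = 4
pos_y_4 = 6
pos_z_4 = 1
pos_x_5 = 4
pos_y_5 = 1
pos_z_5 = 2
height_5 = 2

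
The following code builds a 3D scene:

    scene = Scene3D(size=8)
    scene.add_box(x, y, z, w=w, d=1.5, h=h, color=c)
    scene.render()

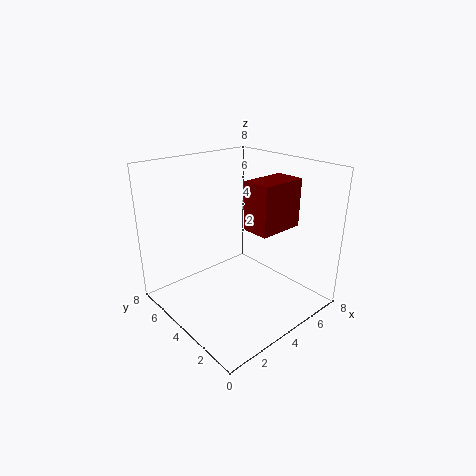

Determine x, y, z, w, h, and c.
x = 3.5; y = 1.5; z = 5; w = 2.5; h = 2.5; c = 'maroon'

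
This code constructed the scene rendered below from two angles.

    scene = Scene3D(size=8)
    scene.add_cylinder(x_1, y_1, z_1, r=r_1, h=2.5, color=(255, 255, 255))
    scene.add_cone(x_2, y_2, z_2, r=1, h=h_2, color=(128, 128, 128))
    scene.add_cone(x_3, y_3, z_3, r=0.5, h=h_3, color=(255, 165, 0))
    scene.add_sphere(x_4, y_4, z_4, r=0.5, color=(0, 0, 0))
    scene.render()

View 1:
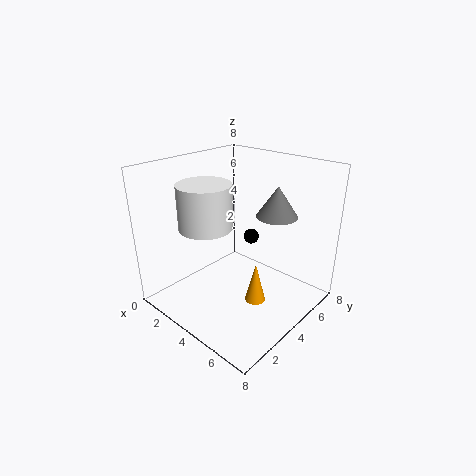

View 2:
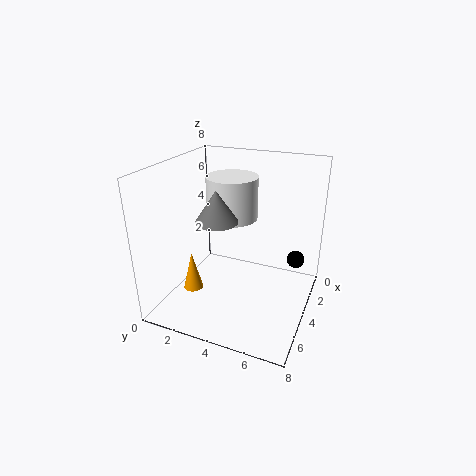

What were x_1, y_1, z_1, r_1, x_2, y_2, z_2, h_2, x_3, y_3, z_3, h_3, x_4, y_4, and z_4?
x_1 = 2.5; y_1 = 3; z_1 = 4.5; r_1 = 1.5; x_2 = 6.5; y_2 = 4; z_2 = 6; h_2 = 1.5; x_3 = 6.5; y_3 = 2.5; z_3 = 2; h_3 = 2; x_4 = 2.5; y_4 = 7; z_4 = 2.5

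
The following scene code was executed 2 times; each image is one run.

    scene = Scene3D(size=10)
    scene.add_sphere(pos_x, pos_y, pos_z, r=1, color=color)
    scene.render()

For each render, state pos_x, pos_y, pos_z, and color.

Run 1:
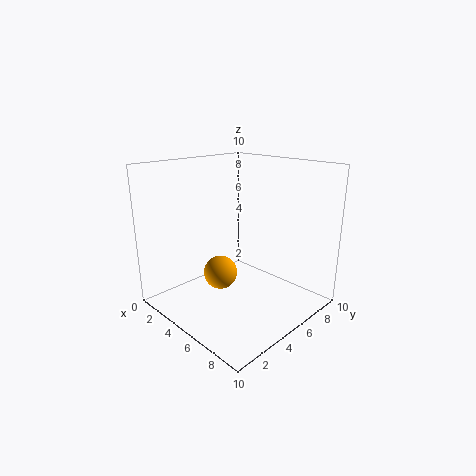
pos_x = 6.5
pos_y = 2
pos_z = 4
color = 'orange'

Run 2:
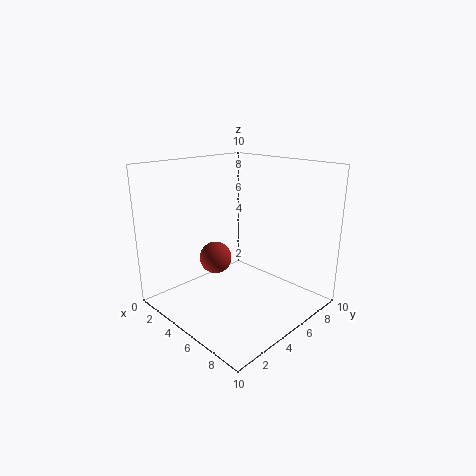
pos_x = 5.5
pos_y = 2.5
pos_z = 4.5
color = 'brown'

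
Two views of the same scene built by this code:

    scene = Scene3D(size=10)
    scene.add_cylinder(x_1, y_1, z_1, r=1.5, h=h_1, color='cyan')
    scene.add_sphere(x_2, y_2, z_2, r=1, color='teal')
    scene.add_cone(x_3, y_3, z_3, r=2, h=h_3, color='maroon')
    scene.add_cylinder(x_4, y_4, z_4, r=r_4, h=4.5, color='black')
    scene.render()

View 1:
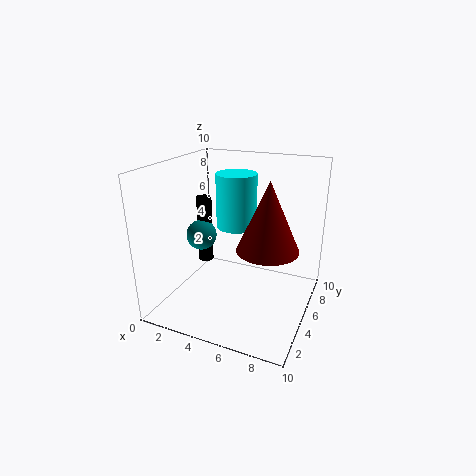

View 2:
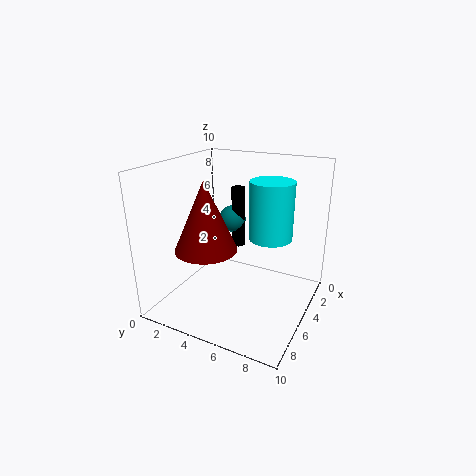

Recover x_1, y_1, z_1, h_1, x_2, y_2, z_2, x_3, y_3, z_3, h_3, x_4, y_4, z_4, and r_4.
x_1 = 4
y_1 = 7
z_1 = 5
h_1 = 4
x_2 = 3
y_2 = 3.5
z_2 = 5.5
x_3 = 7.5
y_3 = 4
z_3 = 5
h_3 = 4.5
x_4 = 3
y_4 = 4
z_4 = 3.5
r_4 = 0.5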